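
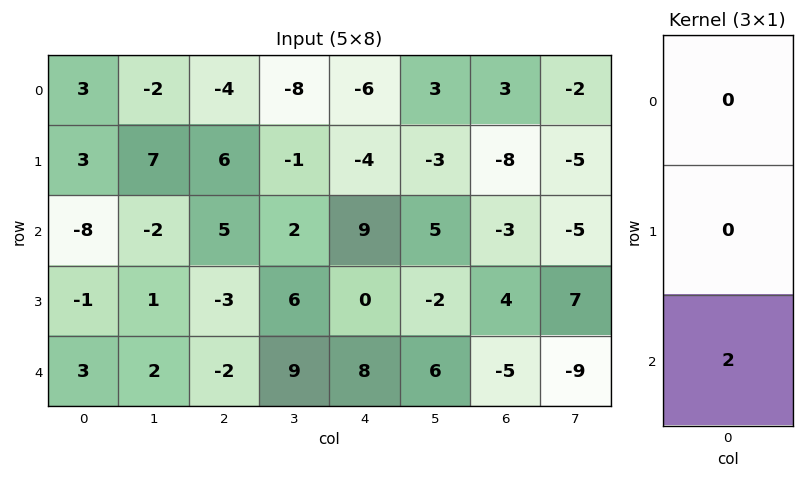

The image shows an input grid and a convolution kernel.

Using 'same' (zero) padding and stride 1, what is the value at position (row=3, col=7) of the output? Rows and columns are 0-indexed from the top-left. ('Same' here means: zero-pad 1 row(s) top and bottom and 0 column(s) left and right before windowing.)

The receptive field on the zero-padded input at this output position is [-5 / 7 / -9]. Elementwise product with the kernel and sum: -9·2.

-18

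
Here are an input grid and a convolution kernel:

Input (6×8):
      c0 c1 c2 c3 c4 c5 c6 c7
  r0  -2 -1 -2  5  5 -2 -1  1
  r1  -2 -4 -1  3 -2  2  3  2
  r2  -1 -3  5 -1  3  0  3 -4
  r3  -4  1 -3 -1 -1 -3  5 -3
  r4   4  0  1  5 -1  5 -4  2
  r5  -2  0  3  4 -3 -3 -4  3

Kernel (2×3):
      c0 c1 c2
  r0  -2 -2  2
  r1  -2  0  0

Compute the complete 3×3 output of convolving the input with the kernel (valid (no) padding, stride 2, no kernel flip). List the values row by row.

Output[0,0]: The receptive field on the input at this output position is [-2 -1 -2 / -2 -4 -1]. Elementwise product with the kernel and sum: -2·-2 + -1·-2 + -2·2 + -2·-2.
Output[0,1]: The receptive field on the input at this output position is [-2 5 5 / -1 3 -2]. Elementwise product with the kernel and sum: -2·-2 + 5·-2 + 5·2 + -1·-2.

6 6 -4
26 4 2
-2 -20 -10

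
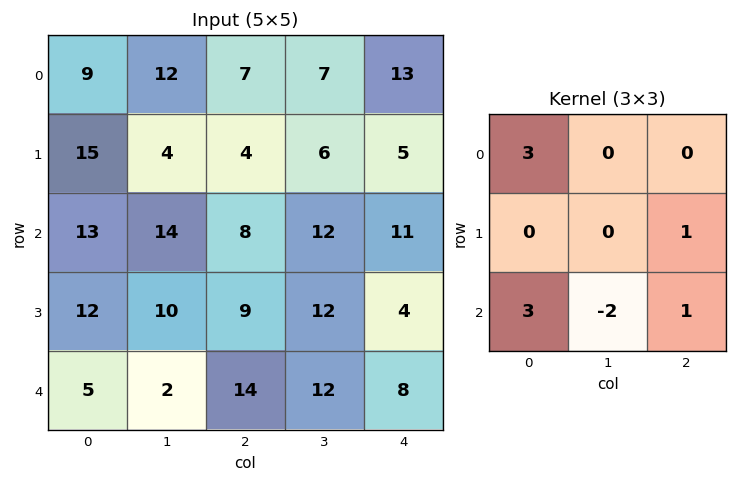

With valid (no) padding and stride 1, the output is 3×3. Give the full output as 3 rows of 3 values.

50 80 37
78 48 30
73 44 54

Output[0,0]: The receptive field on the input at this output position is [9 12 7 / 15 4 4 / 13 14 8]. Elementwise product with the kernel and sum: 9·3 + 4·1 + 13·3 + 14·-2 + 8·1.
Output[0,1]: The receptive field on the input at this output position is [12 7 7 / 4 4 6 / 14 8 12]. Elementwise product with the kernel and sum: 12·3 + 6·1 + 14·3 + 8·-2 + 12·1.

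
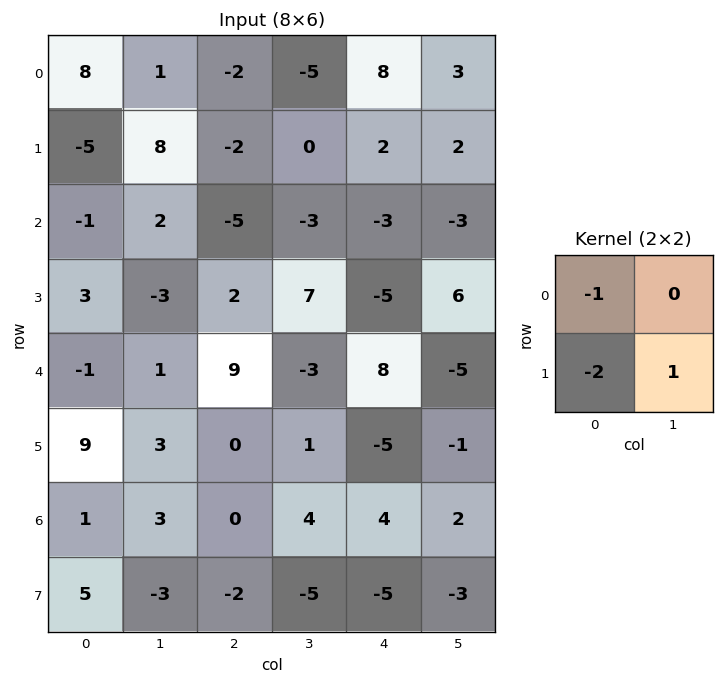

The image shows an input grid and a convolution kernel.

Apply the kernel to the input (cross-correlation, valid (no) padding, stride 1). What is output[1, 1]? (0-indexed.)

The receptive field on the input at this output position is [8 -2 / 2 -5]. Elementwise product with the kernel and sum: 8·-1 + 2·-2 + -5·1.

-17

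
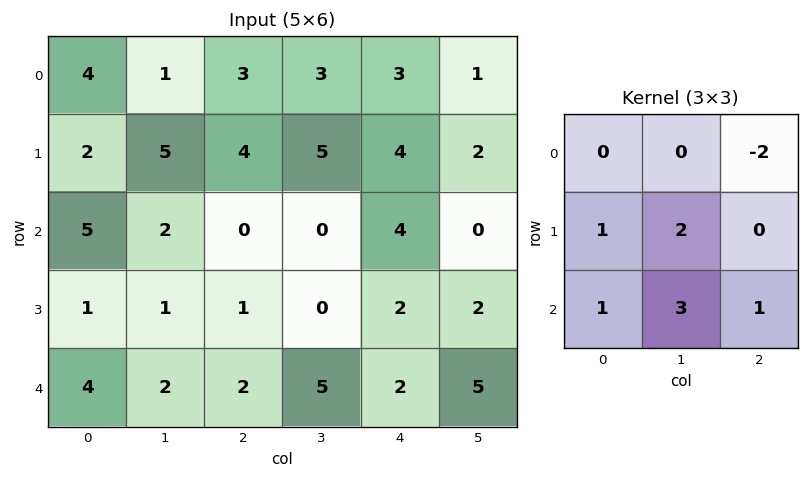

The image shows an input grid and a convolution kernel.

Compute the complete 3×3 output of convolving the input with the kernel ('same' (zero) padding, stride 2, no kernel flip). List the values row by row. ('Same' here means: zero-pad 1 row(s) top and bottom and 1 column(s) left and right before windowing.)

19 29 28
4 -4 12
6 6 5

Output[0,0]: The receptive field on the zero-padded input at this output position is [0 0 0 / 0 4 1 / 0 2 5]. Elementwise product with the kernel and sum: 0·-2 + 0·1 + 4·2 + 0·1 + 2·3 + 5·1.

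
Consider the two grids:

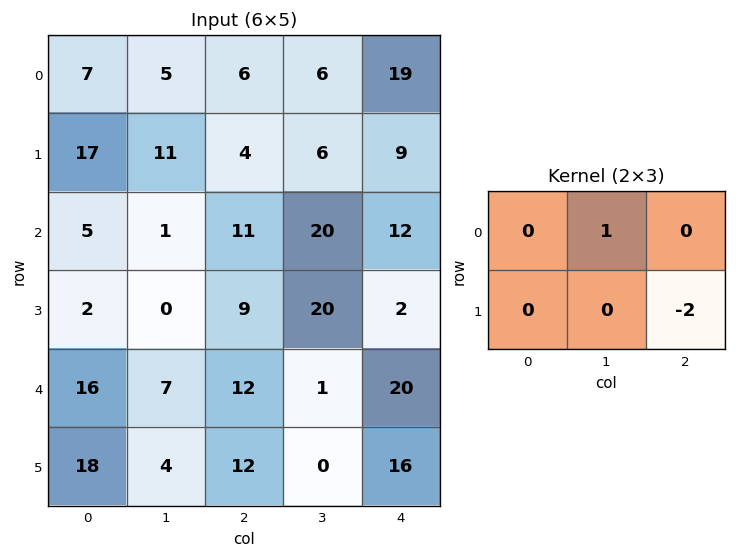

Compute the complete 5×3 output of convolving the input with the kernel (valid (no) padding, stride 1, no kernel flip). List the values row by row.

Output[0,0]: The receptive field on the input at this output position is [7 5 6 / 17 11 4]. Elementwise product with the kernel and sum: 5·1 + 4·-2.

-3 -6 -12
-11 -36 -18
-17 -29 16
-24 7 -20
-17 12 -31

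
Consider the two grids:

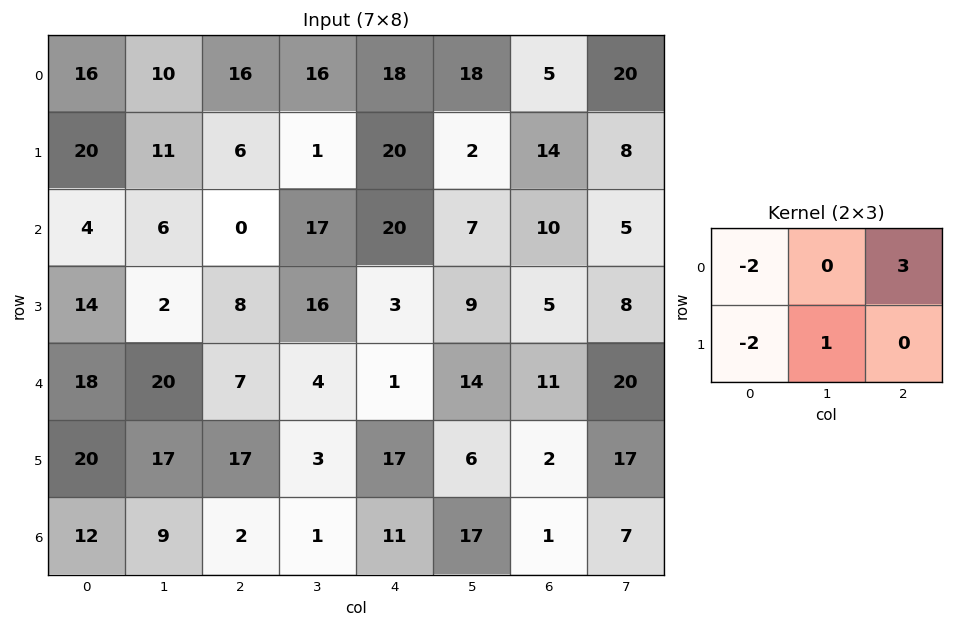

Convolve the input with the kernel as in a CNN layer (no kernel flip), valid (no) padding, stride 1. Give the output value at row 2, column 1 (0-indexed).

The receptive field on the input at this output position is [6 0 17 / 2 8 16]. Elementwise product with the kernel and sum: 6·-2 + 17·3 + 2·-2 + 8·1.

43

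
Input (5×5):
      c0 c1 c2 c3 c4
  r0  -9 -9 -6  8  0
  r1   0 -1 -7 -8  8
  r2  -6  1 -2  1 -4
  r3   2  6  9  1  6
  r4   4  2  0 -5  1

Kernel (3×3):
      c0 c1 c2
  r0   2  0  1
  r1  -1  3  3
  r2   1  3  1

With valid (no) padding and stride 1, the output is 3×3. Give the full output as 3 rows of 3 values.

Output[0,0]: The receptive field on the input at this output position is [-9 -9 -6 / 0 -1 -7 / -6 1 -2]. Elementwise product with the kernel and sum: -9·2 + -6·1 + 0·-1 + -1·3 + -7·3 + -6·1 + 1·3 + -2·1.

-53 -58 -8
25 20 5
39 24 -10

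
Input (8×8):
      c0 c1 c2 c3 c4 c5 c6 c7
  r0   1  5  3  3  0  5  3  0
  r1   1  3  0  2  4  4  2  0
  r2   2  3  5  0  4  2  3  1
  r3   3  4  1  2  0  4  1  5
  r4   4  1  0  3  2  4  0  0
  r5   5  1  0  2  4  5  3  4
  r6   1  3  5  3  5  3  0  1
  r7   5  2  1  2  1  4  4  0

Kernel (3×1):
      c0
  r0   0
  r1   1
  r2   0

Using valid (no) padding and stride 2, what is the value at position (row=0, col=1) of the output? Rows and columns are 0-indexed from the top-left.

The receptive field on the input at this output position is [3 / 0 / 5]. Elementwise product with the kernel and sum: 0·1.

0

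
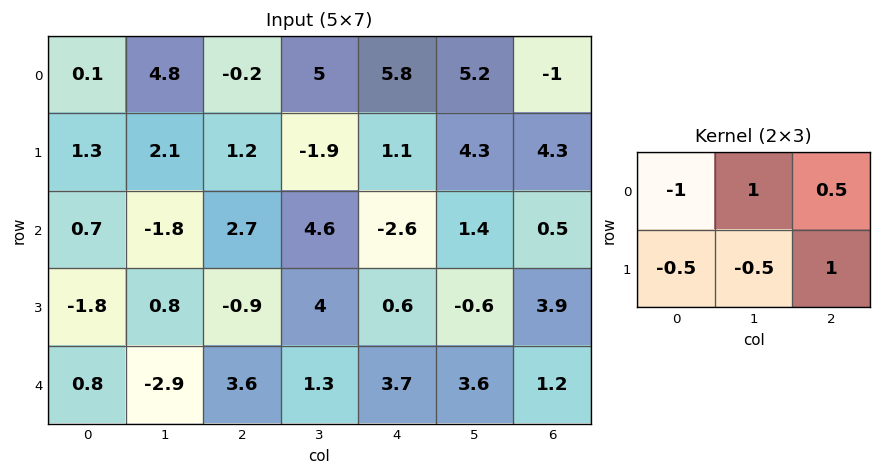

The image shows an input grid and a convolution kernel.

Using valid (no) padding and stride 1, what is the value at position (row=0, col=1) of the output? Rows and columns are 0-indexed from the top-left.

-6.05

The receptive field on the input at this output position is [4.8 -0.2 5 / 2.1 1.2 -1.9]. Elementwise product with the kernel and sum: 4.8·-1 + -0.2·1 + 5·0.5 + 2.1·-0.5 + 1.2·-0.5 + -1.9·1.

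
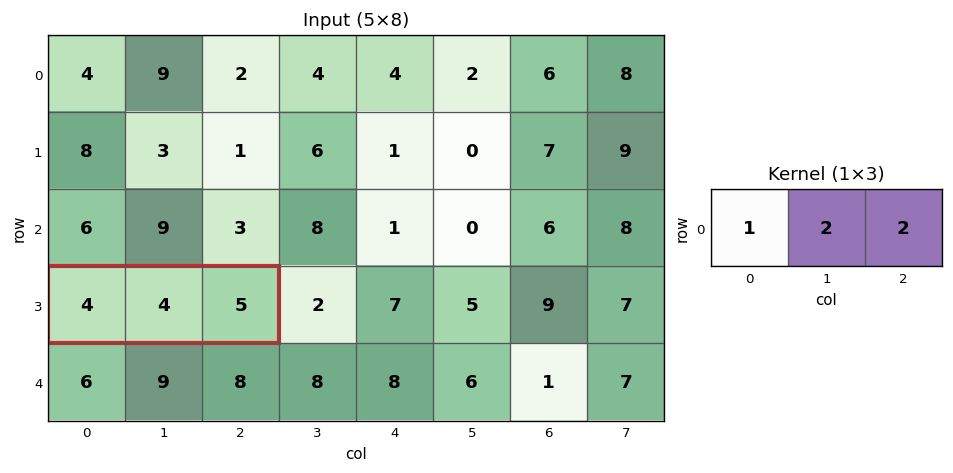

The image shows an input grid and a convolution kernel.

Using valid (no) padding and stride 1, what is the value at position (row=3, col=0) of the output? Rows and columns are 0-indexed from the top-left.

22

The receptive field on the input at this output position is [4 4 5]. Elementwise product with the kernel and sum: 4·1 + 4·2 + 5·2.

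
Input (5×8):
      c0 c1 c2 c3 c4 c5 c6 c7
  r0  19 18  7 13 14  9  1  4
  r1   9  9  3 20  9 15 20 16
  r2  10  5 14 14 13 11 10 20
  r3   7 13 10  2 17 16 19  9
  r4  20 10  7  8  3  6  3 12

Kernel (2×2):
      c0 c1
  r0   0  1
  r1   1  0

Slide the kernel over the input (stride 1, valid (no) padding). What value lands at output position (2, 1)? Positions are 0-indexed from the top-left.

27

The receptive field on the input at this output position is [5 14 / 13 10]. Elementwise product with the kernel and sum: 14·1 + 13·1.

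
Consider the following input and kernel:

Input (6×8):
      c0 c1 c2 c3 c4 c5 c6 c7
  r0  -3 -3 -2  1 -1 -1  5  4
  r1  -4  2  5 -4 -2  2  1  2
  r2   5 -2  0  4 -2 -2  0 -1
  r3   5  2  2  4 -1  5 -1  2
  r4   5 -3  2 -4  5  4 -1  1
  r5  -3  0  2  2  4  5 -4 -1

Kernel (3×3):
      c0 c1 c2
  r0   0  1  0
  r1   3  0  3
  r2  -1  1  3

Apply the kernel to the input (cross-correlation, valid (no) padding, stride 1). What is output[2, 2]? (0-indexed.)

16

The receptive field on the input at this output position is [0 4 -2 / 2 4 -1 / 2 -4 5]. Elementwise product with the kernel and sum: 4·1 + 2·3 + -1·3 + 2·-1 + -4·1 + 5·3.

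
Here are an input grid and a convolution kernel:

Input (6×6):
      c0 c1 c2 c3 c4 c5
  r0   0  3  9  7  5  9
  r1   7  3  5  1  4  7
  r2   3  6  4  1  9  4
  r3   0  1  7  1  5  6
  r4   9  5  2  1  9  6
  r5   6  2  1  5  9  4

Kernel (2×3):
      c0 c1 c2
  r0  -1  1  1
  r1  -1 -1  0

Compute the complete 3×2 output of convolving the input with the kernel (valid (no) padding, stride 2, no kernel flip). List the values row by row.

2 -3
6 -2
-10 2

Output[0,0]: The receptive field on the input at this output position is [0 3 9 / 7 3 5]. Elementwise product with the kernel and sum: 0·-1 + 3·1 + 9·1 + 7·-1 + 3·-1.
Output[0,1]: The receptive field on the input at this output position is [9 7 5 / 5 1 4]. Elementwise product with the kernel and sum: 9·-1 + 7·1 + 5·1 + 5·-1 + 1·-1.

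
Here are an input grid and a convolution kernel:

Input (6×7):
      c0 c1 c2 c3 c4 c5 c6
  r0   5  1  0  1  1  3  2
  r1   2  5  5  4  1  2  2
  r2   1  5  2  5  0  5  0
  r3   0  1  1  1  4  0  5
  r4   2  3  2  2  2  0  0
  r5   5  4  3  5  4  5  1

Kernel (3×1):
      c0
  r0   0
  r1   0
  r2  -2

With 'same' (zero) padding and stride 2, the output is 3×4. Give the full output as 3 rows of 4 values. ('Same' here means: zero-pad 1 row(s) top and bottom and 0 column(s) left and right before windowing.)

Output[0,0]: The receptive field on the zero-padded input at this output position is [0 / 5 / 2]. Elementwise product with the kernel and sum: 2·-2.

-4 -10 -2 -4
0 -2 -8 -10
-10 -6 -8 -2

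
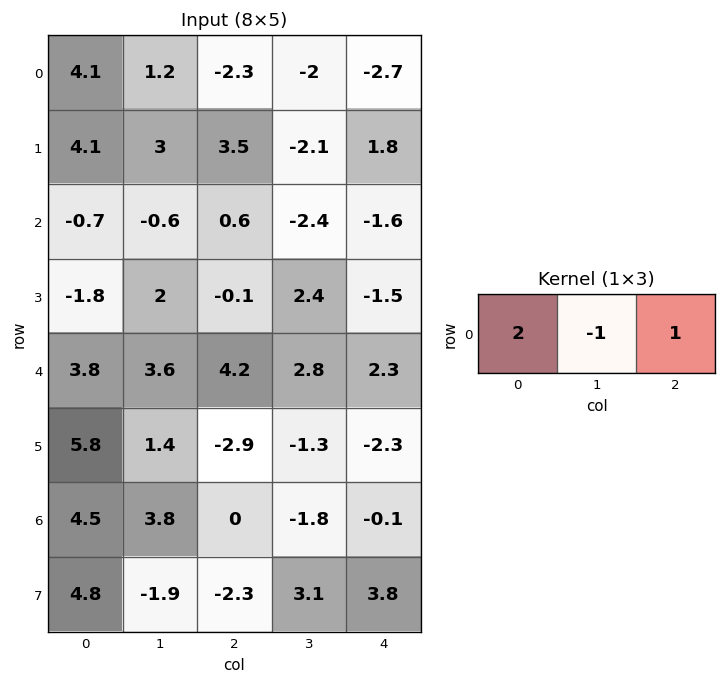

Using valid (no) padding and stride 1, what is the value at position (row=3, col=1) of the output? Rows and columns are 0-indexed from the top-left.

The receptive field on the input at this output position is [2 -0.1 2.4]. Elementwise product with the kernel and sum: 2·2 + -0.1·-1 + 2.4·1.

6.5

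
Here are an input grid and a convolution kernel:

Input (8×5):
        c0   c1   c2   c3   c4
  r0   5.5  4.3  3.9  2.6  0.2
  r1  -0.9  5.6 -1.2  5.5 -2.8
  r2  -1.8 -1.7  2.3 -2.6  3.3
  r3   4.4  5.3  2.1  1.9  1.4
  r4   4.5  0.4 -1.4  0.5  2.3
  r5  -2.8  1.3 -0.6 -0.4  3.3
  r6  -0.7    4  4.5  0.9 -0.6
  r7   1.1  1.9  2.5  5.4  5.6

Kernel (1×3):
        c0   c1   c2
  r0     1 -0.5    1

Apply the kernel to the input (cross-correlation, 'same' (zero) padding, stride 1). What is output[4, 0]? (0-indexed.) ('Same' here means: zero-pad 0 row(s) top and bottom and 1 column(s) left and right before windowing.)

-1.85

The receptive field on the zero-padded input at this output position is [0 4.5 0.4]. Elementwise product with the kernel and sum: 0·1 + 4.5·-0.5 + 0.4·1.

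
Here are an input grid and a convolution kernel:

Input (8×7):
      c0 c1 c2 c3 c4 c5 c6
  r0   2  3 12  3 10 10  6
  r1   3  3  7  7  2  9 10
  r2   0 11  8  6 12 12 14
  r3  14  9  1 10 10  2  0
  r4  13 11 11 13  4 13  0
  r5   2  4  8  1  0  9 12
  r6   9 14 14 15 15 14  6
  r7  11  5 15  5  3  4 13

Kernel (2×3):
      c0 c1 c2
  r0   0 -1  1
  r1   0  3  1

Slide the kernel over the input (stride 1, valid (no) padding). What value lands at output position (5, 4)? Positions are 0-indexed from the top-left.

51

The receptive field on the input at this output position is [0 9 12 / 15 14 6]. Elementwise product with the kernel and sum: 9·-1 + 12·1 + 14·3 + 6·1.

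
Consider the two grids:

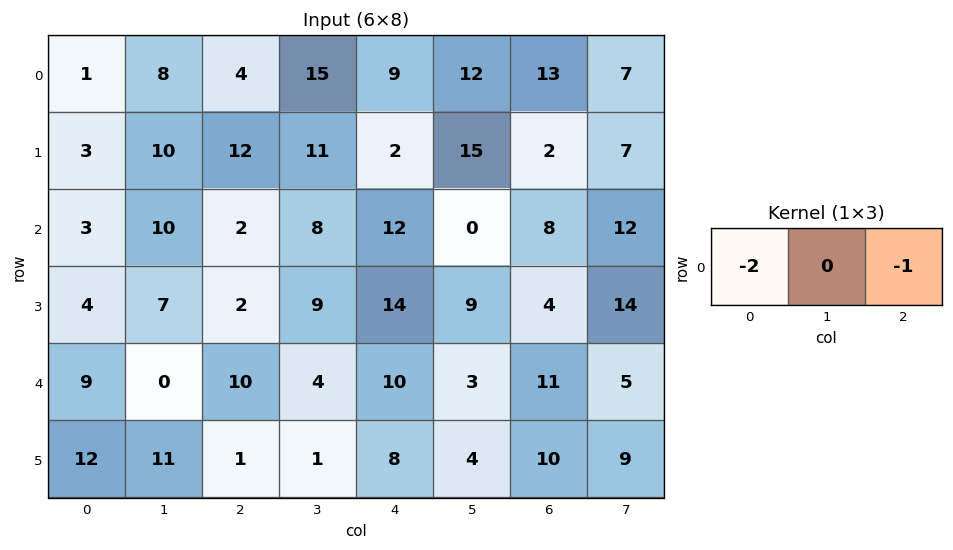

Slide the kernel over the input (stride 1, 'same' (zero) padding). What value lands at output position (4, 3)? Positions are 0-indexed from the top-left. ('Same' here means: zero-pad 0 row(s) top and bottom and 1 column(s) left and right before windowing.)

-30

The receptive field on the zero-padded input at this output position is [10 4 10]. Elementwise product with the kernel and sum: 10·-2 + 10·-1.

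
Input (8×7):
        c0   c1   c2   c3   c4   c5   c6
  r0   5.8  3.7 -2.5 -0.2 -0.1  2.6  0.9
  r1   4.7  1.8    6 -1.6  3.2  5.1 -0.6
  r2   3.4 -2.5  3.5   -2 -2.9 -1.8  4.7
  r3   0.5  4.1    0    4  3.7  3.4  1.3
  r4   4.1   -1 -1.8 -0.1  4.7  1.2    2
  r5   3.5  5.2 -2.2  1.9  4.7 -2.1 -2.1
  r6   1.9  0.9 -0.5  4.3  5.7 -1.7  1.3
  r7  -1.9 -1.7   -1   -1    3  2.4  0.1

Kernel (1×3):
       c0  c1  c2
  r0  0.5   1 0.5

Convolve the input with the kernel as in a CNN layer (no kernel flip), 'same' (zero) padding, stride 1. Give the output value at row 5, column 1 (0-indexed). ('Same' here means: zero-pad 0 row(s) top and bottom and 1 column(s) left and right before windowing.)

The receptive field on the zero-padded input at this output position is [3.5 5.2 -2.2]. Elementwise product with the kernel and sum: 3.5·0.5 + 5.2·1 + -2.2·0.5.

5.85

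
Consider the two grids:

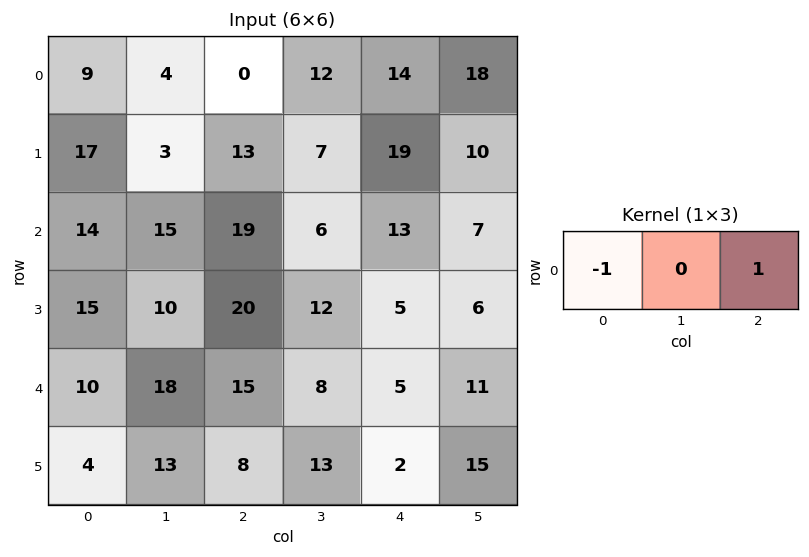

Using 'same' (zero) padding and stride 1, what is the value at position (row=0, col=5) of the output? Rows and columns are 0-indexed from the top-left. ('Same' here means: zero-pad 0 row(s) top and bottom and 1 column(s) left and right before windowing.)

The receptive field on the zero-padded input at this output position is [14 18 0]. Elementwise product with the kernel and sum: 14·-1 + 0·1.

-14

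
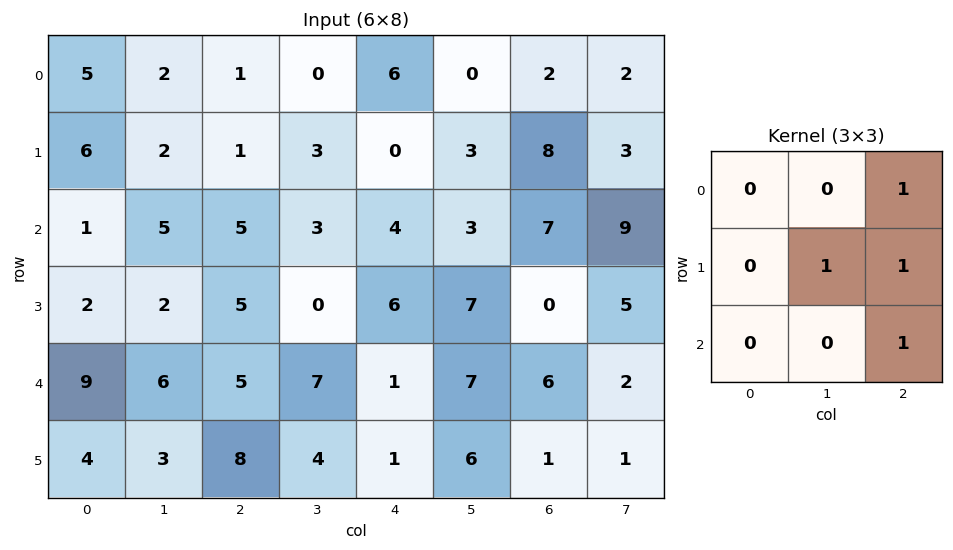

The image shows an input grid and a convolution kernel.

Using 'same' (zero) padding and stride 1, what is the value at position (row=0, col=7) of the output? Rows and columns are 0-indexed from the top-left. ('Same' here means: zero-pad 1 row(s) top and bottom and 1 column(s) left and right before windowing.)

The receptive field on the zero-padded input at this output position is [0 0 0 / 2 2 0 / 8 3 0]. Elementwise product with the kernel and sum: 0·1 + 2·1 + 0·1 + 0·1.

2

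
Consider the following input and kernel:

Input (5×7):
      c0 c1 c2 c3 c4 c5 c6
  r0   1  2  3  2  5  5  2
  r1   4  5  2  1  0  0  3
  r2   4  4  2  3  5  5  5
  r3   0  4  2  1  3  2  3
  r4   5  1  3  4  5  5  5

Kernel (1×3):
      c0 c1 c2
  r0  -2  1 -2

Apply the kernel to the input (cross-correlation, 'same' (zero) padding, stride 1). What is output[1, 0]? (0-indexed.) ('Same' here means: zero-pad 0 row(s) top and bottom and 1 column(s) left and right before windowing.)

-6

The receptive field on the zero-padded input at this output position is [0 4 5]. Elementwise product with the kernel and sum: 0·-2 + 4·1 + 5·-2.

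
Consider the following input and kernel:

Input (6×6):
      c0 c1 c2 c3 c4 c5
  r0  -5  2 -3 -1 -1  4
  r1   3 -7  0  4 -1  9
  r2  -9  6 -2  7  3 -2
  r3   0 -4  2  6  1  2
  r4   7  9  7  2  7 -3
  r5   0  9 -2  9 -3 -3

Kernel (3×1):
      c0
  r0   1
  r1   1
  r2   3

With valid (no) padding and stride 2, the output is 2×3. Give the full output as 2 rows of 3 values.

-29 -9 7
12 21 25

Output[0,0]: The receptive field on the input at this output position is [-5 / 3 / -9]. Elementwise product with the kernel and sum: -5·1 + 3·1 + -9·3.
Output[0,1]: The receptive field on the input at this output position is [-3 / 0 / -2]. Elementwise product with the kernel and sum: -3·1 + 0·1 + -2·3.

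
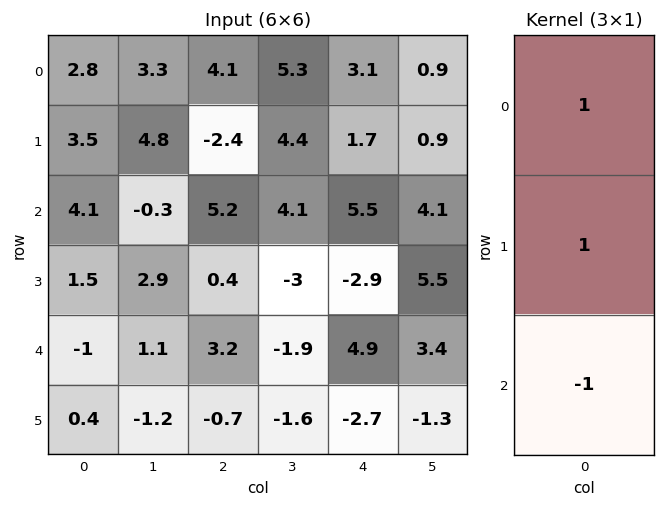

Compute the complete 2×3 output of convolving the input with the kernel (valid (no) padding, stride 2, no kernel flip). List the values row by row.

Output[0,0]: The receptive field on the input at this output position is [2.8 / 3.5 / 4.1]. Elementwise product with the kernel and sum: 2.8·1 + 3.5·1 + 4.1·-1.
Output[0,1]: The receptive field on the input at this output position is [4.1 / -2.4 / 5.2]. Elementwise product with the kernel and sum: 4.1·1 + -2.4·1 + 5.2·-1.

2.2 -3.5 -0.7
6.6 2.4 -2.3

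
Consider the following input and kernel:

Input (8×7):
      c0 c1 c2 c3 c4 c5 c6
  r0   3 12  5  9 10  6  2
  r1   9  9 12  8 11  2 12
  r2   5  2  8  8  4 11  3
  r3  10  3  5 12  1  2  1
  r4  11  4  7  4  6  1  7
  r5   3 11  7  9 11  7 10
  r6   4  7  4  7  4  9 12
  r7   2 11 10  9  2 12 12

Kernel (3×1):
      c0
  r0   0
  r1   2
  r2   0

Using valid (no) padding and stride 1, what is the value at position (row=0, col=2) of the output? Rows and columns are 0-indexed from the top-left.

The receptive field on the input at this output position is [5 / 12 / 8]. Elementwise product with the kernel and sum: 12·2.

24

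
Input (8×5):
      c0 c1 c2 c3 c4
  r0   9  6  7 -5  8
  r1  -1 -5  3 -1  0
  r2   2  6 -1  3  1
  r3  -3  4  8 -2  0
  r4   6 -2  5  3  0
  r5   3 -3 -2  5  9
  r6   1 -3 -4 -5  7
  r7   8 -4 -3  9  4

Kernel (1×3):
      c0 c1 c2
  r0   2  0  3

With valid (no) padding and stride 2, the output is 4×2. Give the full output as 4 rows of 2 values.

Output[0,0]: The receptive field on the input at this output position is [9 6 7]. Elementwise product with the kernel and sum: 9·2 + 7·3.
Output[0,1]: The receptive field on the input at this output position is [7 -5 8]. Elementwise product with the kernel and sum: 7·2 + 8·3.

39 38
1 1
27 10
-10 13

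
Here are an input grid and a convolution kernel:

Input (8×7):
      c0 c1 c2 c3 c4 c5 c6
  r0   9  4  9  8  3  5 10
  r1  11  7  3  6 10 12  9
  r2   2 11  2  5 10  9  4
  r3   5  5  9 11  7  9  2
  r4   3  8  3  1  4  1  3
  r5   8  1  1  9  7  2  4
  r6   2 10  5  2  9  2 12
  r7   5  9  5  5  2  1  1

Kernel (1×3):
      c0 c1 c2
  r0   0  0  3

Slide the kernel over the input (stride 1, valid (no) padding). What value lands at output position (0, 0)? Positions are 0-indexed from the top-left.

27

The receptive field on the input at this output position is [9 4 9]. Elementwise product with the kernel and sum: 9·3.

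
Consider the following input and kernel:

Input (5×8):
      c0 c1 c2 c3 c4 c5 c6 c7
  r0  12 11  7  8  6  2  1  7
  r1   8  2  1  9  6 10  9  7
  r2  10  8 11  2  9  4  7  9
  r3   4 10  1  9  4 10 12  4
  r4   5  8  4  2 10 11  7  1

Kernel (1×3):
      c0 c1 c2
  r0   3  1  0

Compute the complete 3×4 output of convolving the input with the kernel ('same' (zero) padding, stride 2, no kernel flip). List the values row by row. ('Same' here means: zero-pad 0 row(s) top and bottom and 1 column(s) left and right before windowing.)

Output[0,0]: The receptive field on the zero-padded input at this output position is [0 12 11]. Elementwise product with the kernel and sum: 0·3 + 12·1.

12 40 30 7
10 35 15 19
5 28 16 40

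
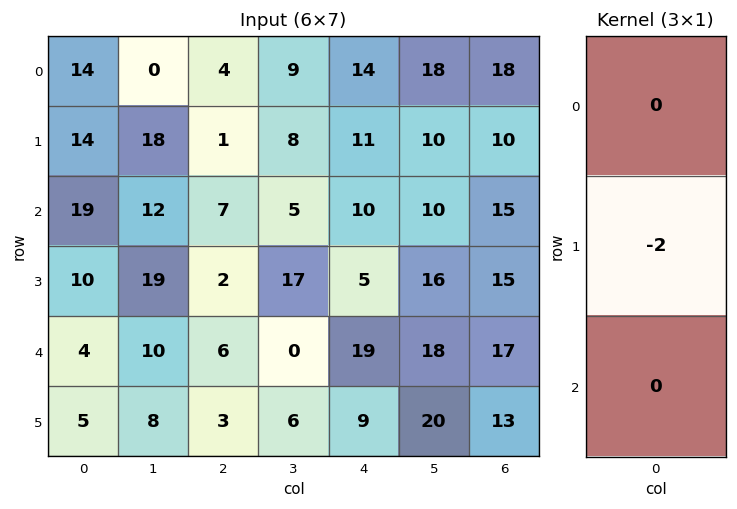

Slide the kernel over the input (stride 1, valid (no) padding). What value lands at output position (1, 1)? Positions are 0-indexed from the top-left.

The receptive field on the input at this output position is [18 / 12 / 19]. Elementwise product with the kernel and sum: 12·-2.

-24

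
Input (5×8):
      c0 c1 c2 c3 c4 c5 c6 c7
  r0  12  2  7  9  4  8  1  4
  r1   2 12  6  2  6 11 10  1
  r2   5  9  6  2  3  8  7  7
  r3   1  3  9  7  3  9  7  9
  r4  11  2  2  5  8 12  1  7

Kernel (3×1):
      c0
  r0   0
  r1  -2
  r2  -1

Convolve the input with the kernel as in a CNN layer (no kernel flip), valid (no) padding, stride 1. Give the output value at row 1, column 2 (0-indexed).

-21

The receptive field on the input at this output position is [6 / 6 / 9]. Elementwise product with the kernel and sum: 6·-2 + 9·-1.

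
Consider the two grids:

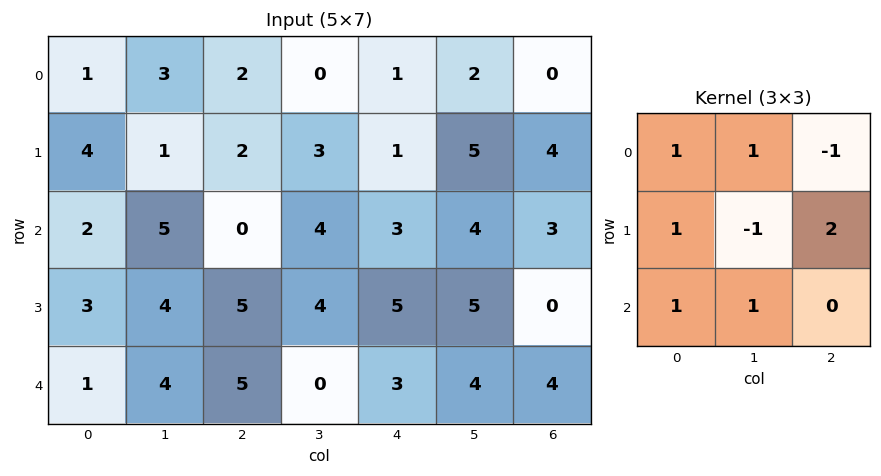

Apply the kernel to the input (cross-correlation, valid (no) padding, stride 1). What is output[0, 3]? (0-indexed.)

18

The receptive field on the input at this output position is [0 1 2 / 3 1 5 / 4 3 4]. Elementwise product with the kernel and sum: 0·1 + 1·1 + 2·-1 + 3·1 + 1·-1 + 5·2 + 4·1 + 3·1.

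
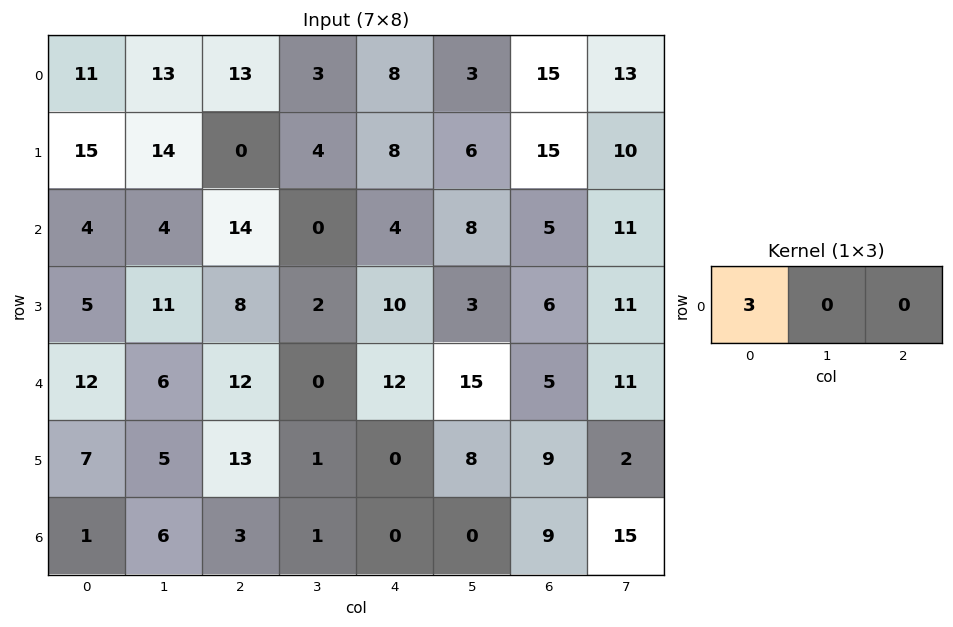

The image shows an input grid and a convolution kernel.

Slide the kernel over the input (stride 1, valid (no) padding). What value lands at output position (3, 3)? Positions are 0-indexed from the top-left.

6

The receptive field on the input at this output position is [2 10 3]. Elementwise product with the kernel and sum: 2·3.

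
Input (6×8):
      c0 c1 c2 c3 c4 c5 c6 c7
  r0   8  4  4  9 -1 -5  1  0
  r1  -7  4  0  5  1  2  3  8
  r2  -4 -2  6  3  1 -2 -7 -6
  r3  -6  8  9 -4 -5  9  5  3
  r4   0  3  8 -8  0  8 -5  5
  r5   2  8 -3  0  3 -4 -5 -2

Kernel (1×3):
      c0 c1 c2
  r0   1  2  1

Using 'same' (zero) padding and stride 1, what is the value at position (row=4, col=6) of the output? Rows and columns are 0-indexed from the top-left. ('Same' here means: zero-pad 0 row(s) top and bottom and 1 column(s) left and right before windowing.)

The receptive field on the zero-padded input at this output position is [8 -5 5]. Elementwise product with the kernel and sum: 8·1 + -5·2 + 5·1.

3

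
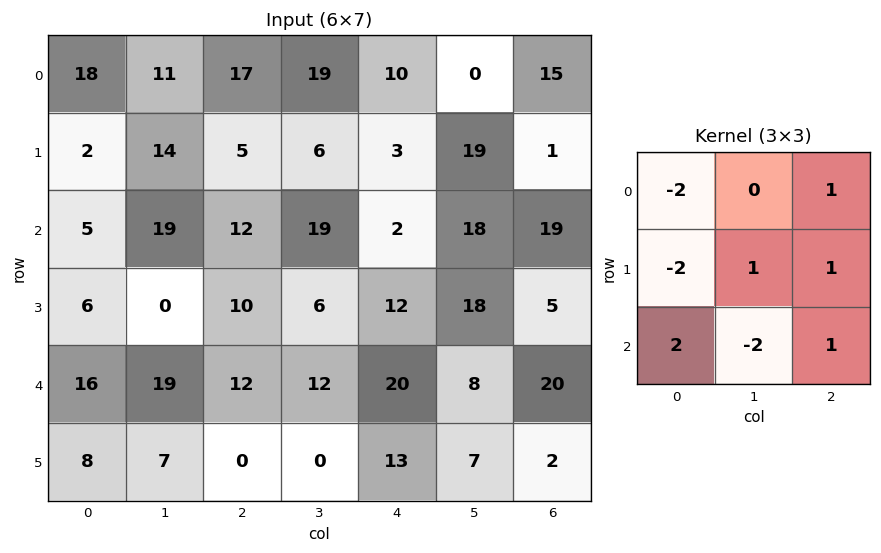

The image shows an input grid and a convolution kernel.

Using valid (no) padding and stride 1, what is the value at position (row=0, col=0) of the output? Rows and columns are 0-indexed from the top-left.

The receptive field on the input at this output position is [18 11 17 / 2 14 5 / 5 19 12]. Elementwise product with the kernel and sum: 18·-2 + 17·1 + 2·-2 + 14·1 + 5·1 + 5·2 + 19·-2 + 12·1.

-20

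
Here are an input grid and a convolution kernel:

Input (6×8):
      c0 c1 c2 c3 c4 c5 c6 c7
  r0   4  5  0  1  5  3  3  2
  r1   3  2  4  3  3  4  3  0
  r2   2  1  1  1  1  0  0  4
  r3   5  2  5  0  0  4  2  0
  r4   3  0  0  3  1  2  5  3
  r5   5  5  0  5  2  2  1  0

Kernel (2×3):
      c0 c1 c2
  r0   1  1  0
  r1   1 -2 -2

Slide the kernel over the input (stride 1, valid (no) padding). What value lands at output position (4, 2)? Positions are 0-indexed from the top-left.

-11

The receptive field on the input at this output position is [0 3 1 / 0 5 2]. Elementwise product with the kernel and sum: 0·1 + 3·1 + 0·1 + 5·-2 + 2·-2.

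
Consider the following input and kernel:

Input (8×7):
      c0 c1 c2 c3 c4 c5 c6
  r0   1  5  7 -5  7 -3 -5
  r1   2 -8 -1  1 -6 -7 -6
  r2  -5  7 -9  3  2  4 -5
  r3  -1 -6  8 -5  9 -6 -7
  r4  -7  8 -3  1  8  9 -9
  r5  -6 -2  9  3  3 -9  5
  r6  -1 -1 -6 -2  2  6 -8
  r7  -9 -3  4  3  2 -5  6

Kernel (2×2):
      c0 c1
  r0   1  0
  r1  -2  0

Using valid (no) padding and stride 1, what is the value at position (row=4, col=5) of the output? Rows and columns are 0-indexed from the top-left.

27

The receptive field on the input at this output position is [9 -9 / -9 5]. Elementwise product with the kernel and sum: 9·1 + -9·-2.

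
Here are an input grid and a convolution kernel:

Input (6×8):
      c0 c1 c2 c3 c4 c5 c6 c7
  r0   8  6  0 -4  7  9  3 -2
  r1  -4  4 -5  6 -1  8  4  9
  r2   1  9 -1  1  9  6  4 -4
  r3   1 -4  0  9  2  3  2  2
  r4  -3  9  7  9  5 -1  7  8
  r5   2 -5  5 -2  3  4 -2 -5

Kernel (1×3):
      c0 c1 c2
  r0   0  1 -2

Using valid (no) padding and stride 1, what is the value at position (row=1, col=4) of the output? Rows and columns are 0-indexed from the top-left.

0

The receptive field on the input at this output position is [-1 8 4]. Elementwise product with the kernel and sum: 8·1 + 4·-2.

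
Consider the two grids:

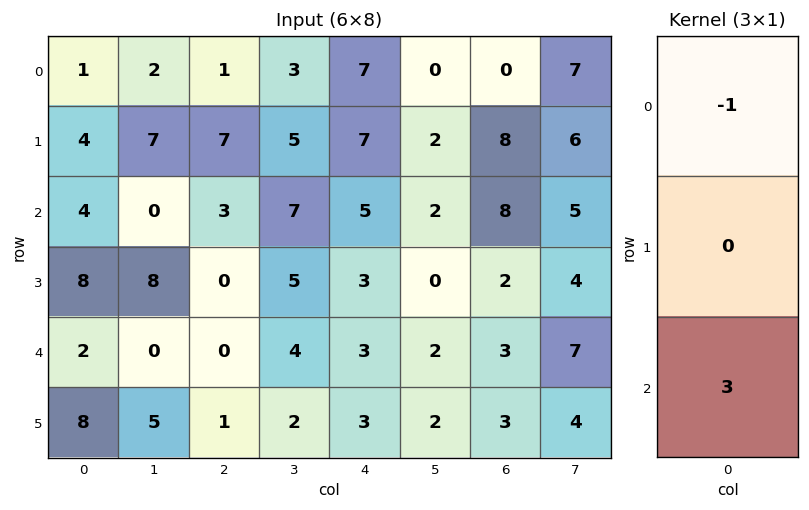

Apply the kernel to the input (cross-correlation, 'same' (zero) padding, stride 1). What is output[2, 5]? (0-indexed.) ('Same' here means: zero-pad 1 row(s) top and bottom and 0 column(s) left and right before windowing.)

The receptive field on the zero-padded input at this output position is [2 / 2 / 0]. Elementwise product with the kernel and sum: 2·-1 + 0·3.

-2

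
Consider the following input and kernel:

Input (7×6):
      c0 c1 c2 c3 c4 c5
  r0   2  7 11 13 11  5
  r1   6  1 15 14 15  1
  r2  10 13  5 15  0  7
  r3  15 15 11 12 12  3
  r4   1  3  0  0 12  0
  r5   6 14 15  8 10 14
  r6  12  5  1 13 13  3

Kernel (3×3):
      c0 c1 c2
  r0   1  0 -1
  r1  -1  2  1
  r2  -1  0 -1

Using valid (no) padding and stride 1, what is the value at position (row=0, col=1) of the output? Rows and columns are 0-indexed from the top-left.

The receptive field on the input at this output position is [7 11 13 / 1 15 14 / 13 5 15]. Elementwise product with the kernel and sum: 7·1 + 13·-1 + 1·-1 + 15·2 + 14·1 + 13·-1 + 15·-1.

9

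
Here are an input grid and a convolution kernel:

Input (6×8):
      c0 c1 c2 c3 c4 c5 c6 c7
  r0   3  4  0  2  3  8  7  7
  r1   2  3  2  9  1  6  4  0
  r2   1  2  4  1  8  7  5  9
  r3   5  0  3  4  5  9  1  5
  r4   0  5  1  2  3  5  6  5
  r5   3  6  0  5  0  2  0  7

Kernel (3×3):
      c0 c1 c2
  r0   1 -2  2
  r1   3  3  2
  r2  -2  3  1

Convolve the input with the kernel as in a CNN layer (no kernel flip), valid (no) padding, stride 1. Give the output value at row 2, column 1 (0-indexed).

8

The receptive field on the input at this output position is [2 4 1 / 0 3 4 / 5 1 2]. Elementwise product with the kernel and sum: 2·1 + 4·-2 + 1·2 + 0·3 + 3·3 + 4·2 + 5·-2 + 1·3 + 2·1.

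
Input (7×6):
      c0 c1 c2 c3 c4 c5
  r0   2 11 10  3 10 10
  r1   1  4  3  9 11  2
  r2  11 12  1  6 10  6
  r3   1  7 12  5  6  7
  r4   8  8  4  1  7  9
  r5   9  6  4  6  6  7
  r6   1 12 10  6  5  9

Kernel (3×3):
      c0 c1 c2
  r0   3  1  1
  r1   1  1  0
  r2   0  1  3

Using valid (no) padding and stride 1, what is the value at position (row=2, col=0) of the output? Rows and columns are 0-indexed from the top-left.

The receptive field on the input at this output position is [11 12 1 / 1 7 12 / 8 8 4]. Elementwise product with the kernel and sum: 11·3 + 12·1 + 1·1 + 1·1 + 7·1 + 8·1 + 4·3.

74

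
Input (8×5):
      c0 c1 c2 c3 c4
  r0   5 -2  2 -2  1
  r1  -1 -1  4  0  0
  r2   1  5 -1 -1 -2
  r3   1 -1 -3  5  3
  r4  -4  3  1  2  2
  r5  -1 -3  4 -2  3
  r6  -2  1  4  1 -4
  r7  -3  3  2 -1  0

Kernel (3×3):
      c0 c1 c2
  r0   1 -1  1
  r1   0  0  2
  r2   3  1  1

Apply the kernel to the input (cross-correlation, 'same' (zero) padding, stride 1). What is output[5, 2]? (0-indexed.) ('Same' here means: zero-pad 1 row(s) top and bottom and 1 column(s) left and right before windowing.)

8

The receptive field on the zero-padded input at this output position is [3 1 2 / -3 4 -2 / 1 4 1]. Elementwise product with the kernel and sum: 3·1 + 1·-1 + 2·1 + -2·2 + 1·3 + 4·1 + 1·1.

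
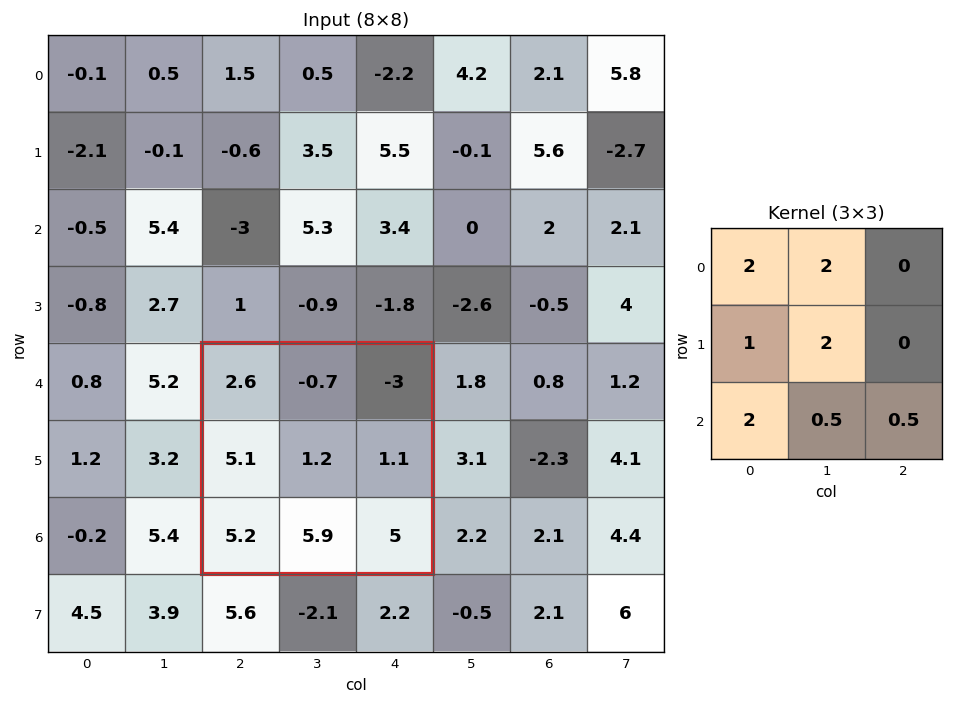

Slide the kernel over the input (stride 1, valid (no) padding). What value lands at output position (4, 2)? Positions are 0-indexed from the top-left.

The receptive field on the input at this output position is [2.6 -0.7 -3 / 5.1 1.2 1.1 / 5.2 5.9 5]. Elementwise product with the kernel and sum: 2.6·2 + -0.7·2 + 5.1·1 + 1.2·2 + 5.2·2 + 5.9·0.5 + 5·0.5.

27.15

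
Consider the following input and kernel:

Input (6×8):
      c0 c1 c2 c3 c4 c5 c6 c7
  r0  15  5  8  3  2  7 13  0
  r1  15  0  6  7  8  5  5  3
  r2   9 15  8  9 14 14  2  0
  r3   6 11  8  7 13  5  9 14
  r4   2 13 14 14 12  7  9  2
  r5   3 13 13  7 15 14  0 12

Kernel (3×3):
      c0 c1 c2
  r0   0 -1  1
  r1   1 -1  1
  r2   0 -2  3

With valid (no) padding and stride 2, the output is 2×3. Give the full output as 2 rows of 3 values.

Output[0,0]: The receptive field on the input at this output position is [15 5 8 / 15 0 6 / 9 15 8]. Elementwise product with the kernel and sum: 5·-1 + 8·1 + 15·1 + 0·-1 + 6·1 + 15·-2 + 8·3.

18 30 -8
12 27 18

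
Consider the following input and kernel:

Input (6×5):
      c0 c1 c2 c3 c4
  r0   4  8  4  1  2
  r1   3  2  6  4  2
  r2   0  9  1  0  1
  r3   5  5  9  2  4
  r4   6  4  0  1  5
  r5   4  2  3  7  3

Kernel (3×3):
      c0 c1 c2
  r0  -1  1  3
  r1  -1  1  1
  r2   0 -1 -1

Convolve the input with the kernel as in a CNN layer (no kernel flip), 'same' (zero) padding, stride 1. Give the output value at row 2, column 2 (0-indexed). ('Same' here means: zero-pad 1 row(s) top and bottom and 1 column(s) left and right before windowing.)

The receptive field on the zero-padded input at this output position is [2 6 4 / 9 1 0 / 5 9 2]. Elementwise product with the kernel and sum: 2·-1 + 6·1 + 4·3 + 9·-1 + 1·1 + 0·1 + 9·-1 + 2·-1.

-3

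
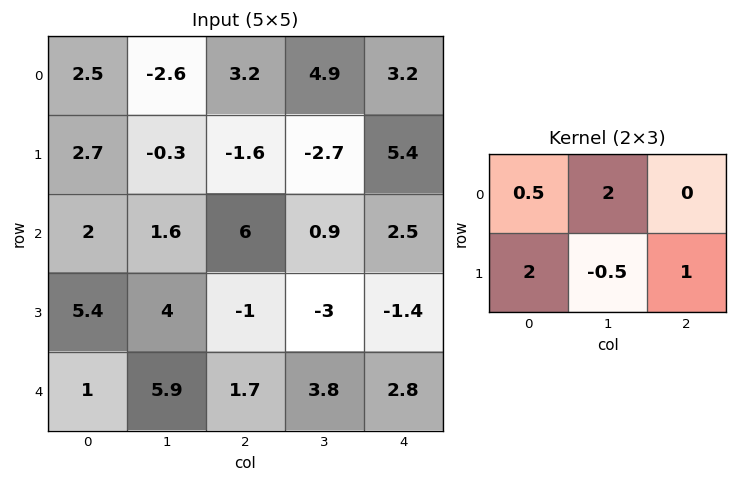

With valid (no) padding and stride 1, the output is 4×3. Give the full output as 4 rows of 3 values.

Output[0,0]: The receptive field on the input at this output position is [2.5 -2.6 3.2 / 2.7 -0.3 -1.6]. Elementwise product with the kernel and sum: 2.5·0.5 + -2.6·2 + 2.7·2 + -0.3·-0.5 + -1.6·1.

0 2.6 14.95
9.95 -2.25 7.85
12 18.3 2.9
11.45 14.75 -2.2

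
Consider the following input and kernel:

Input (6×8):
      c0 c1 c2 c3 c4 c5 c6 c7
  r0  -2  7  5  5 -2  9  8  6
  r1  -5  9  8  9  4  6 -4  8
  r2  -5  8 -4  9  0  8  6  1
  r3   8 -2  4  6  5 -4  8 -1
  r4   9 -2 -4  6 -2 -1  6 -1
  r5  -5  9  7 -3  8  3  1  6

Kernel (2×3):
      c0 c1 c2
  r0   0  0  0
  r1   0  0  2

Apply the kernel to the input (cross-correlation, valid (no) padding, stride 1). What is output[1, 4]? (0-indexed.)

12

The receptive field on the input at this output position is [4 6 -4 / 0 8 6]. Elementwise product with the kernel and sum: 6·2.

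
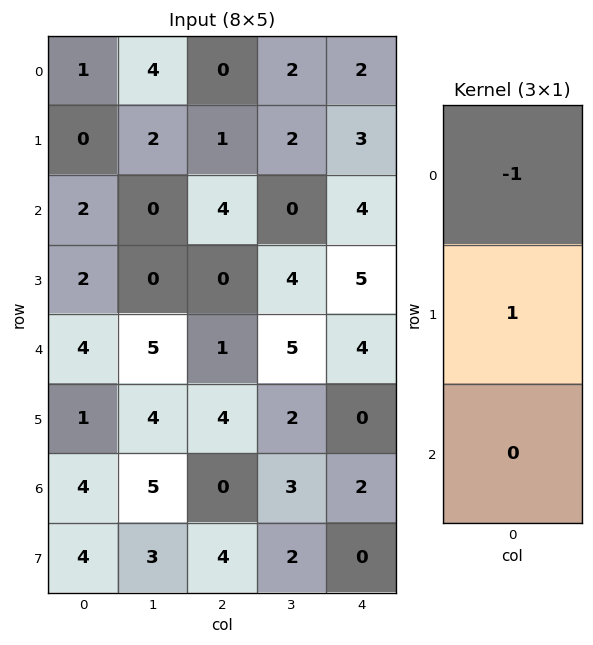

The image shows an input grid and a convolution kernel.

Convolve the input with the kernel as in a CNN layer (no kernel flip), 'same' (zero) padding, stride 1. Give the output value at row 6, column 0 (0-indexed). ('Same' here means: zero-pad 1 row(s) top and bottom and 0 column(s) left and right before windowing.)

3

The receptive field on the zero-padded input at this output position is [1 / 4 / 4]. Elementwise product with the kernel and sum: 1·-1 + 4·1.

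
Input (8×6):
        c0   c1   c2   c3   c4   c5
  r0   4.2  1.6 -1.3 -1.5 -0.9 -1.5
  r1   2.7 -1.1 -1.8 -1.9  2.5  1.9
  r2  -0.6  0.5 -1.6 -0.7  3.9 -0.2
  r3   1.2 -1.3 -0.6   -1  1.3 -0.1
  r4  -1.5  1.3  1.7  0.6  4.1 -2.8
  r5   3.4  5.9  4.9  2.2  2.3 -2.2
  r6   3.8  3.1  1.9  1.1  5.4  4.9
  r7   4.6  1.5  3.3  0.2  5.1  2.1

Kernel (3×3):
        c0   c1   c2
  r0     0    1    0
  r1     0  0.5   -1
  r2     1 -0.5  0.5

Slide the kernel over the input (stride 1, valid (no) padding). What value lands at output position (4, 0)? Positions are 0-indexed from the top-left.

2.55

The receptive field on the input at this output position is [-1.5 1.3 1.7 / 3.4 5.9 4.9 / 3.8 3.1 1.9]. Elementwise product with the kernel and sum: 1.3·1 + 5.9·0.5 + 4.9·-1 + 3.8·1 + 3.1·-0.5 + 1.9·0.5.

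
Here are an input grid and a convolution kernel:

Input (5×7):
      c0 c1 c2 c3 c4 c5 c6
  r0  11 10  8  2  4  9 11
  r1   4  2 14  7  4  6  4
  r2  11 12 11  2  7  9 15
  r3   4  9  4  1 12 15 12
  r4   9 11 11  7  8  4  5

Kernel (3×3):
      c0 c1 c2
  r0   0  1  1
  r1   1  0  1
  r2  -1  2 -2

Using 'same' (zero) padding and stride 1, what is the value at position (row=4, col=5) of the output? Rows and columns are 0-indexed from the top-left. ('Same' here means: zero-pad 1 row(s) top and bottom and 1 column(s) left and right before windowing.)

The receptive field on the zero-padded input at this output position is [12 15 12 / 8 4 5 / 0 0 0]. Elementwise product with the kernel and sum: 15·1 + 12·1 + 8·1 + 5·1 + 0·-1 + 0·2 + 0·-2.

40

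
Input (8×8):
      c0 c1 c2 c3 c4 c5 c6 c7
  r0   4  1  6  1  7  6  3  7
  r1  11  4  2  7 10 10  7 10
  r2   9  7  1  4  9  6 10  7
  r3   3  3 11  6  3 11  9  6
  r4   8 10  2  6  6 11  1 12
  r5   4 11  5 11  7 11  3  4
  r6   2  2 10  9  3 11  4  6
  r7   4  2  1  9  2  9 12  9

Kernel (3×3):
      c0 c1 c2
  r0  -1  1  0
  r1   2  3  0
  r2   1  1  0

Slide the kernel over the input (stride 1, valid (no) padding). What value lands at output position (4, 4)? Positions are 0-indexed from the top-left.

The receptive field on the input at this output position is [6 11 1 / 7 11 3 / 3 11 4]. Elementwise product with the kernel and sum: 6·-1 + 11·1 + 7·2 + 11·3 + 3·1 + 11·1.

66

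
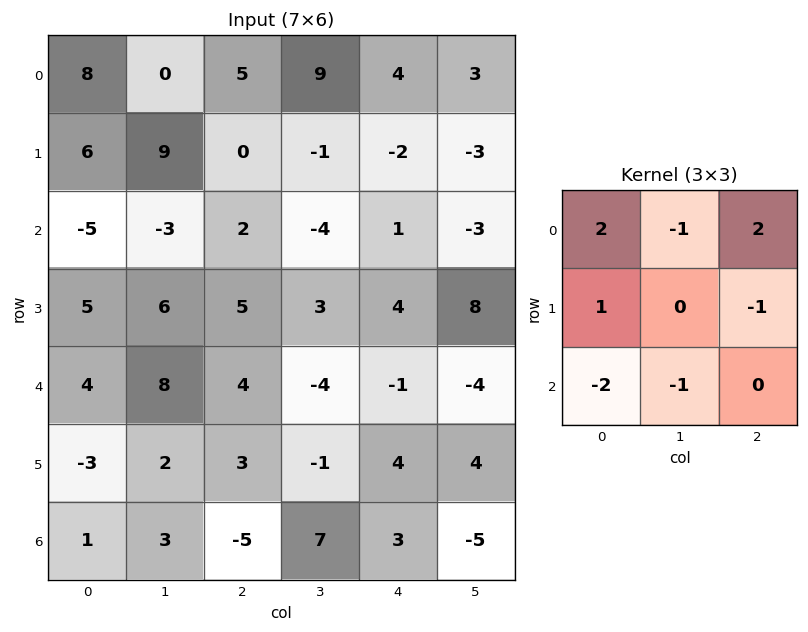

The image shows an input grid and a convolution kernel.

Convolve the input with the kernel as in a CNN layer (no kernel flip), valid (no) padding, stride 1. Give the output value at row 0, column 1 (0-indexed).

The receptive field on the input at this output position is [0 5 9 / 9 0 -1 / -3 2 -4]. Elementwise product with the kernel and sum: 0·2 + 5·-1 + 9·2 + 9·1 + -1·-1 + -3·-2 + 2·-1.

27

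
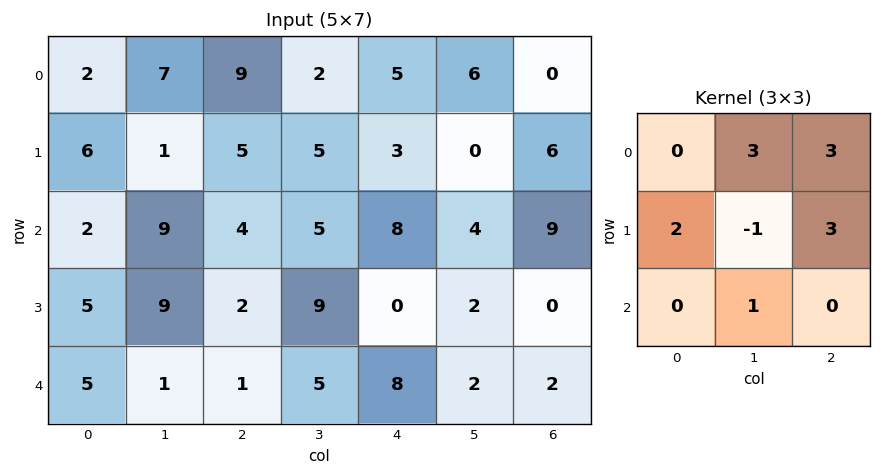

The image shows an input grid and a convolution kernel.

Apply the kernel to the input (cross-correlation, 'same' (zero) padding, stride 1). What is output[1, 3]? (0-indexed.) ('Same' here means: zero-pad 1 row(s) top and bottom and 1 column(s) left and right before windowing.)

40

The receptive field on the zero-padded input at this output position is [9 2 5 / 5 5 3 / 4 5 8]. Elementwise product with the kernel and sum: 2·3 + 5·3 + 5·2 + 5·-1 + 3·3 + 5·1.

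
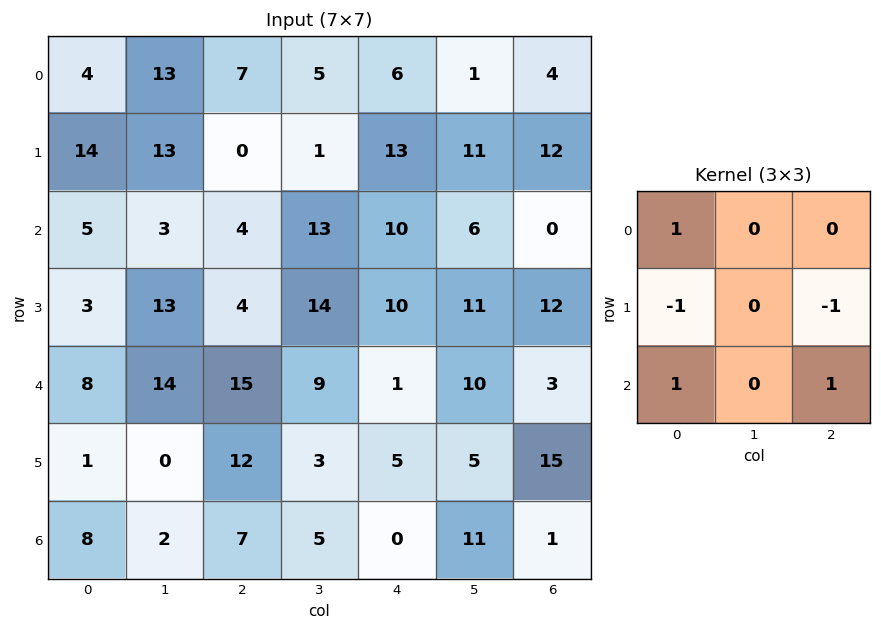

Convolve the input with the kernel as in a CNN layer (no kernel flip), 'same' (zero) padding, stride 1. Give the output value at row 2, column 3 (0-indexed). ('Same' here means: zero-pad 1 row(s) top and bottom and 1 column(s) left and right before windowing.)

The receptive field on the zero-padded input at this output position is [0 1 13 / 4 13 10 / 4 14 10]. Elementwise product with the kernel and sum: 0·1 + 4·-1 + 10·-1 + 4·1 + 10·1.

0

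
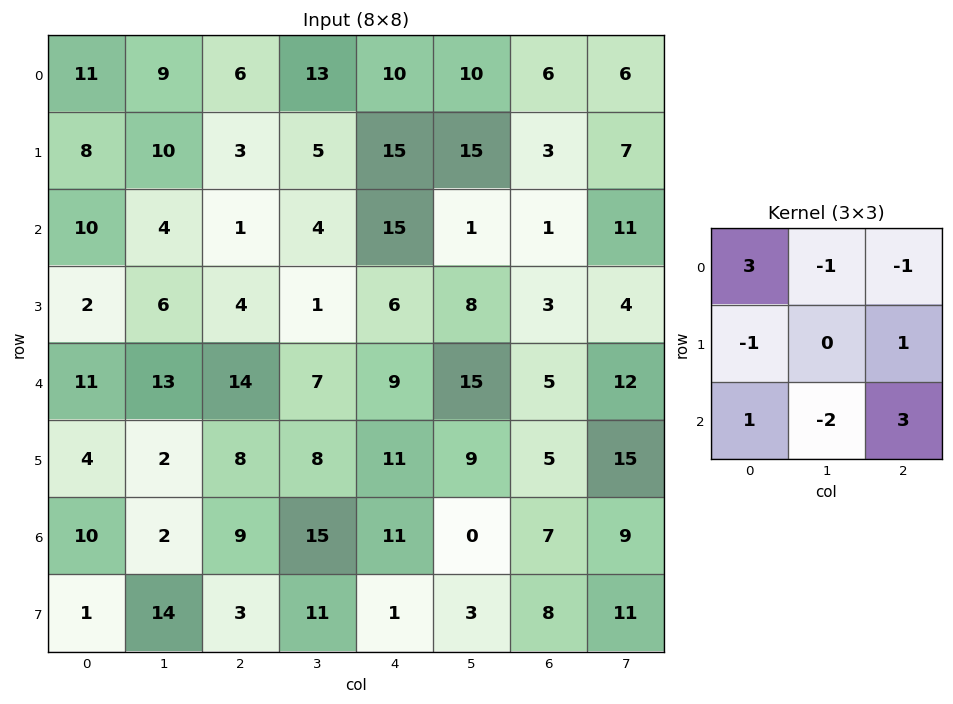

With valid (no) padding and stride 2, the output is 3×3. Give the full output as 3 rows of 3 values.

18 45 18
54 13 34
43 41 33

Output[0,0]: The receptive field on the input at this output position is [11 9 6 / 8 10 3 / 10 4 1]. Elementwise product with the kernel and sum: 11·3 + 9·-1 + 6·-1 + 8·-1 + 3·1 + 10·1 + 4·-2 + 1·3.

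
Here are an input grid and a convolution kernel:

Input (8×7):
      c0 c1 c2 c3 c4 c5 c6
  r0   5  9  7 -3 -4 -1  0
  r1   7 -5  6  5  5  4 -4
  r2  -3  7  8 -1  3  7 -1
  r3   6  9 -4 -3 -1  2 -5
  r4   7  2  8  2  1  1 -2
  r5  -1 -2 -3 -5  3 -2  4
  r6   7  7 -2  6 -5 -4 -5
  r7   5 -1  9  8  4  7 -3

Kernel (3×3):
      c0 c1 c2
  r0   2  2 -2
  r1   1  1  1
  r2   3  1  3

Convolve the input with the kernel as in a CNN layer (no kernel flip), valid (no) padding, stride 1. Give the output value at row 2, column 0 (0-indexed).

The receptive field on the input at this output position is [-3 7 8 / 6 9 -4 / 7 2 8]. Elementwise product with the kernel and sum: -3·2 + 7·2 + 8·-2 + 6·1 + 9·1 + -4·1 + 7·3 + 2·1 + 8·3.

50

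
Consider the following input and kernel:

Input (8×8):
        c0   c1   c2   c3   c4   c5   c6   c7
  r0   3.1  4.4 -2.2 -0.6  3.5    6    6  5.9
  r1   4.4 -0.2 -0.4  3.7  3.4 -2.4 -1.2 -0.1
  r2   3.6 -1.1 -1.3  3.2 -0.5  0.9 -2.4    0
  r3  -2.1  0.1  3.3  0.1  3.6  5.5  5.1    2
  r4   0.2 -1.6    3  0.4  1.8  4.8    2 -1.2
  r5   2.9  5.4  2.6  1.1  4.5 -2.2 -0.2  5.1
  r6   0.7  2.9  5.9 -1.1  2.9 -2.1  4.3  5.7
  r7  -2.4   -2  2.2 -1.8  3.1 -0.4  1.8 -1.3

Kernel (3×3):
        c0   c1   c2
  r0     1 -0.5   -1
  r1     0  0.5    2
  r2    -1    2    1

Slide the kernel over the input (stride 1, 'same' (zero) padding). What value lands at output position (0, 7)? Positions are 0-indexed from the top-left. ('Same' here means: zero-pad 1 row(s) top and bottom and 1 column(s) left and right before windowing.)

3.95

The receptive field on the zero-padded input at this output position is [0 0 0 / 6 5.9 0 / -1.2 -0.1 0]. Elementwise product with the kernel and sum: 0·1 + 0·-0.5 + 0·-1 + 5.9·0.5 + 0·2 + -1.2·-1 + -0.1·2 + 0·1.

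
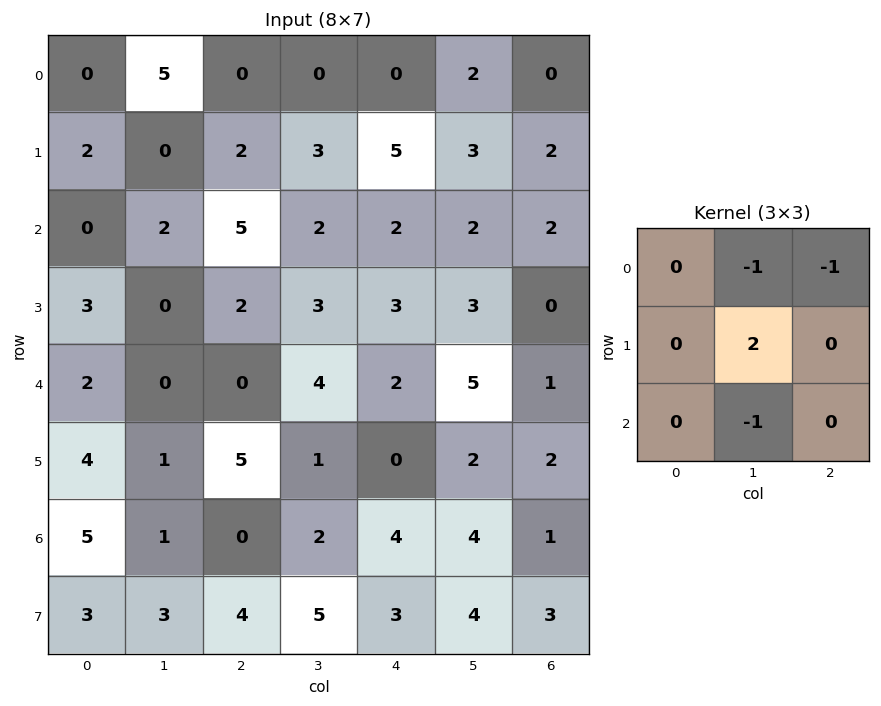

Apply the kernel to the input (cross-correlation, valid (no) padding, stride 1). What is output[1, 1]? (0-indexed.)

3

The receptive field on the input at this output position is [0 2 3 / 2 5 2 / 0 2 3]. Elementwise product with the kernel and sum: 2·-1 + 3·-1 + 5·2 + 2·-1.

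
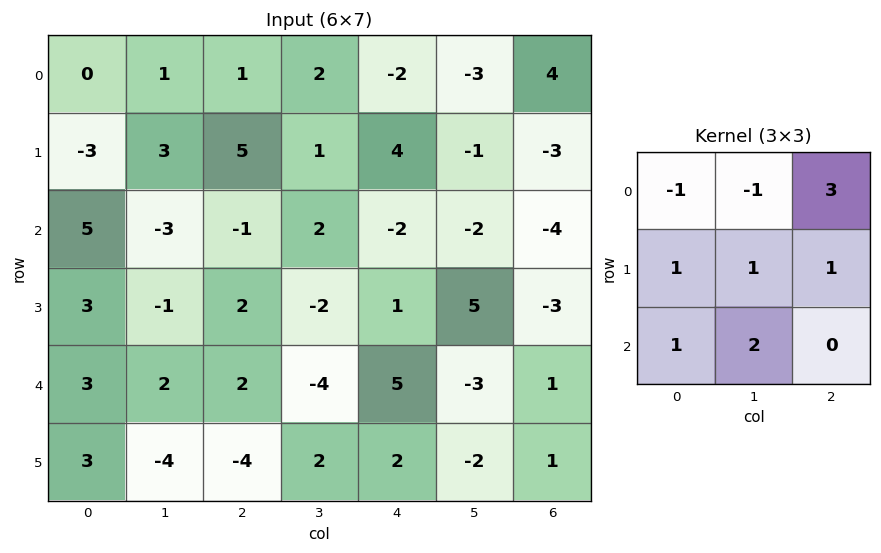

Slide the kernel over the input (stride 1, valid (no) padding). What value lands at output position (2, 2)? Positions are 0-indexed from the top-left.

-12

The receptive field on the input at this output position is [-1 2 -2 / 2 -2 1 / 2 -4 5]. Elementwise product with the kernel and sum: -1·-1 + 2·-1 + -2·3 + 2·1 + -2·1 + 1·1 + 2·1 + -4·2.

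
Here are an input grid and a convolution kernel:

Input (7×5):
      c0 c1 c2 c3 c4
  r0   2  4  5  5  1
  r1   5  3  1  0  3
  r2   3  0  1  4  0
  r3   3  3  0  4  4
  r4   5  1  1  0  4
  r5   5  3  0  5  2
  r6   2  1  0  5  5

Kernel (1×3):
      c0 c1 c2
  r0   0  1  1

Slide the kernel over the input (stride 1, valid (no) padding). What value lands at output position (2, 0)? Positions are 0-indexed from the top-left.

The receptive field on the input at this output position is [3 0 1]. Elementwise product with the kernel and sum: 0·1 + 1·1.

1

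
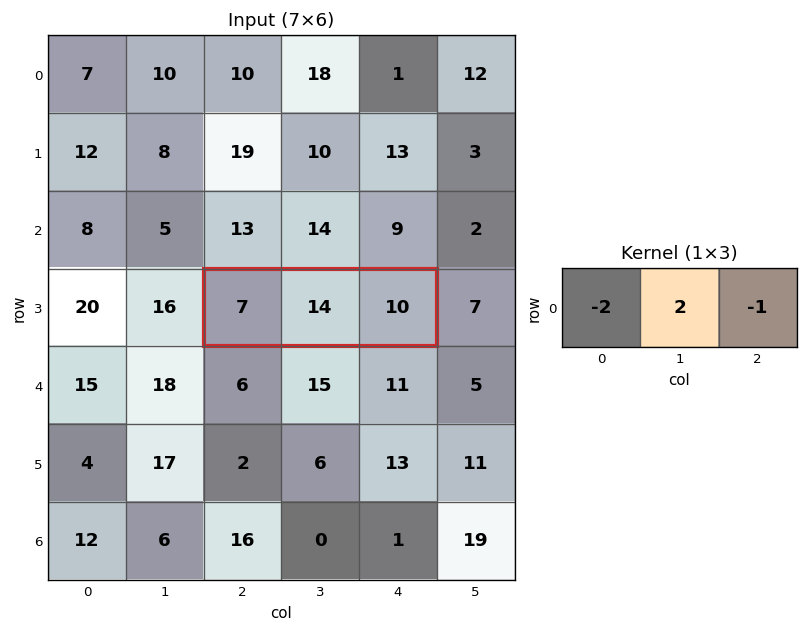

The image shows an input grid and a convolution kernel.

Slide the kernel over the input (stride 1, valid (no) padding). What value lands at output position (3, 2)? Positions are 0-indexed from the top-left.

The receptive field on the input at this output position is [7 14 10]. Elementwise product with the kernel and sum: 7·-2 + 14·2 + 10·-1.

4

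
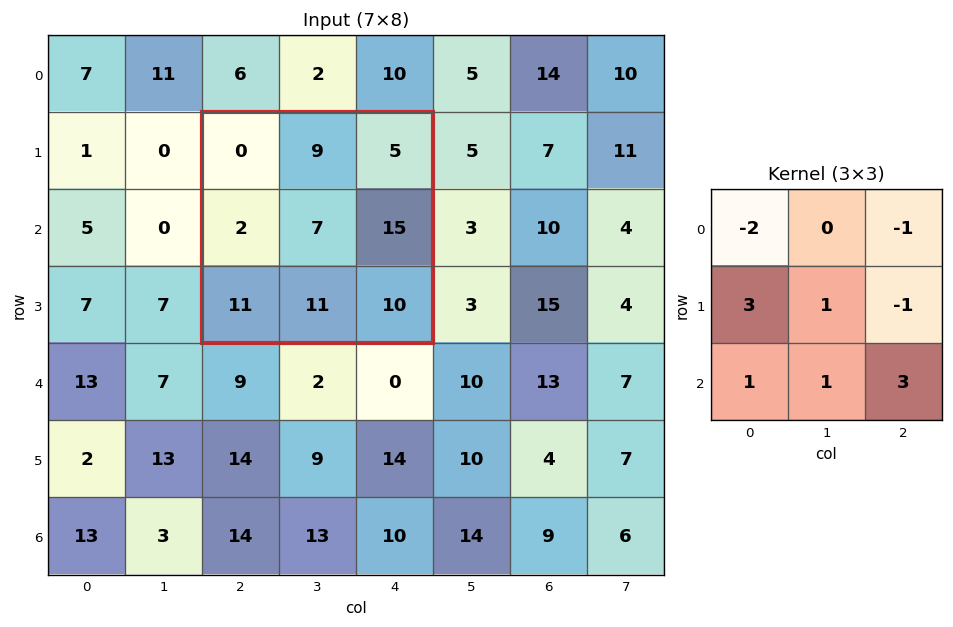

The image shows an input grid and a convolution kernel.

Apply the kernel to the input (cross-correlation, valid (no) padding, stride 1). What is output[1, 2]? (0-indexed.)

The receptive field on the input at this output position is [0 9 5 / 2 7 15 / 11 11 10]. Elementwise product with the kernel and sum: 0·-2 + 5·-1 + 2·3 + 7·1 + 15·-1 + 11·1 + 11·1 + 10·3.

45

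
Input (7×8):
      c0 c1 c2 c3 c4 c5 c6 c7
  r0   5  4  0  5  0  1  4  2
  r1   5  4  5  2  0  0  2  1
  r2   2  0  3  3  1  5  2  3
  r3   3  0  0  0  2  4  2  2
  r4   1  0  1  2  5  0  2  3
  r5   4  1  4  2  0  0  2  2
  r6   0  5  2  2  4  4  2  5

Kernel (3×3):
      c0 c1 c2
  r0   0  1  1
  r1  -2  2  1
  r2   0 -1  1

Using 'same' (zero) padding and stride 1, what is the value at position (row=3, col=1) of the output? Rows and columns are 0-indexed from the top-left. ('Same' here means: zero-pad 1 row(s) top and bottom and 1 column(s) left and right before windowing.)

-2

The receptive field on the zero-padded input at this output position is [2 0 3 / 3 0 0 / 1 0 1]. Elementwise product with the kernel and sum: 0·1 + 3·1 + 3·-2 + 0·2 + 0·1 + 0·-1 + 1·1.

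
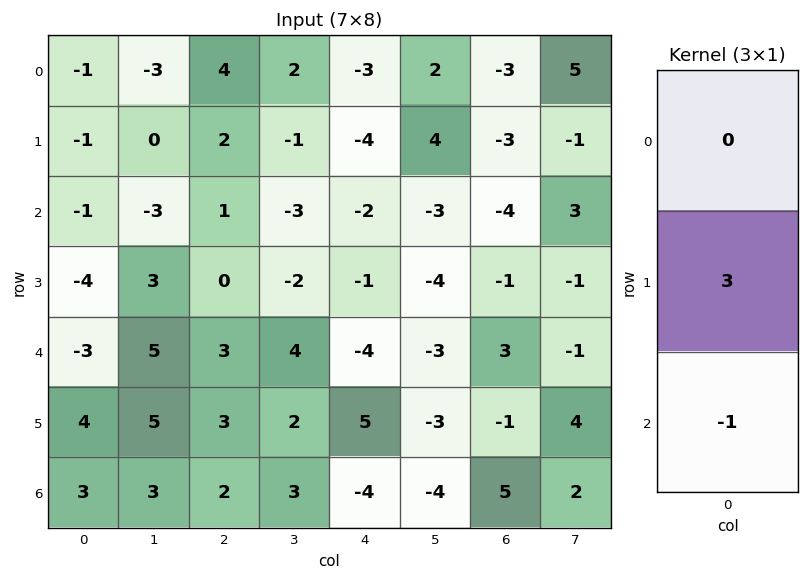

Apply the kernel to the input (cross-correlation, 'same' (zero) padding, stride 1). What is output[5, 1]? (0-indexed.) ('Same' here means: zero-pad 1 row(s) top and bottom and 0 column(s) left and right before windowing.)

The receptive field on the zero-padded input at this output position is [5 / 5 / 3]. Elementwise product with the kernel and sum: 5·3 + 3·-1.

12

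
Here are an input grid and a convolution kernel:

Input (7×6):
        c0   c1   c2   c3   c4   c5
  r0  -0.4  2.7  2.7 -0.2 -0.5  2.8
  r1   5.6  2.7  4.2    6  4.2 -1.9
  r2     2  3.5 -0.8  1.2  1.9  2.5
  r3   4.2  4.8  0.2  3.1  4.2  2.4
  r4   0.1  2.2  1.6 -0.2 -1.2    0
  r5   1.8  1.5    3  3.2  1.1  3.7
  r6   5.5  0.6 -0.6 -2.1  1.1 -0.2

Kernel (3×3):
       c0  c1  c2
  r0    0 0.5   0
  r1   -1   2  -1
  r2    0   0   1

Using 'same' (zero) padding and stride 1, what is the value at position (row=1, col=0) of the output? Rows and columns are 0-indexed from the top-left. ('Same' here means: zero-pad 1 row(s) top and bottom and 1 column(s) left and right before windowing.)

11.8

The receptive field on the zero-padded input at this output position is [0 -0.4 2.7 / 0 5.6 2.7 / 0 2 3.5]. Elementwise product with the kernel and sum: -0.4·0.5 + 0·-1 + 5.6·2 + 2.7·-1 + 3.5·1.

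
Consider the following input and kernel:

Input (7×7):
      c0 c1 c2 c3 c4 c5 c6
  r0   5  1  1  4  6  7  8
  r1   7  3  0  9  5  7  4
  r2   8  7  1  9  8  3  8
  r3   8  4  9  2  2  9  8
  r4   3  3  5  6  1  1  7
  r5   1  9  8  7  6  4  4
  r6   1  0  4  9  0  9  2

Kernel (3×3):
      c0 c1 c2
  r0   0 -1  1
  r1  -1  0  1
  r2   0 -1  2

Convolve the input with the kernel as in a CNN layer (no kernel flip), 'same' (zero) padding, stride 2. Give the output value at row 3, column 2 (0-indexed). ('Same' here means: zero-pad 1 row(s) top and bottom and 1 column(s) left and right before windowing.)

-2

The receptive field on the zero-padded input at this output position is [7 6 4 / 9 0 9 / 0 0 0]. Elementwise product with the kernel and sum: 6·-1 + 4·1 + 9·-1 + 9·1 + 0·-1 + 0·2.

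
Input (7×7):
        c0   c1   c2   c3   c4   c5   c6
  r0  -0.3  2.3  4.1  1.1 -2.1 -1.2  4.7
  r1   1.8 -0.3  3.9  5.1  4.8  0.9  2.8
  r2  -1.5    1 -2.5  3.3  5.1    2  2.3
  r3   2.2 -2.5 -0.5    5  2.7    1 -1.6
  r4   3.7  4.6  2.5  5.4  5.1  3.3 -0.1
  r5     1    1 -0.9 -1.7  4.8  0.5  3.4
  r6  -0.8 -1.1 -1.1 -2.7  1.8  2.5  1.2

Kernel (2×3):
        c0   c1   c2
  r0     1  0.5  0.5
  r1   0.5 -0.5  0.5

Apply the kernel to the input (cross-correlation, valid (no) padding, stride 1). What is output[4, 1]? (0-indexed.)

The receptive field on the input at this output position is [4.6 2.5 5.4 / 1 -0.9 -1.7]. Elementwise product with the kernel and sum: 4.6·1 + 2.5·0.5 + 5.4·0.5 + 1·0.5 + -0.9·-0.5 + -1.7·0.5.

8.65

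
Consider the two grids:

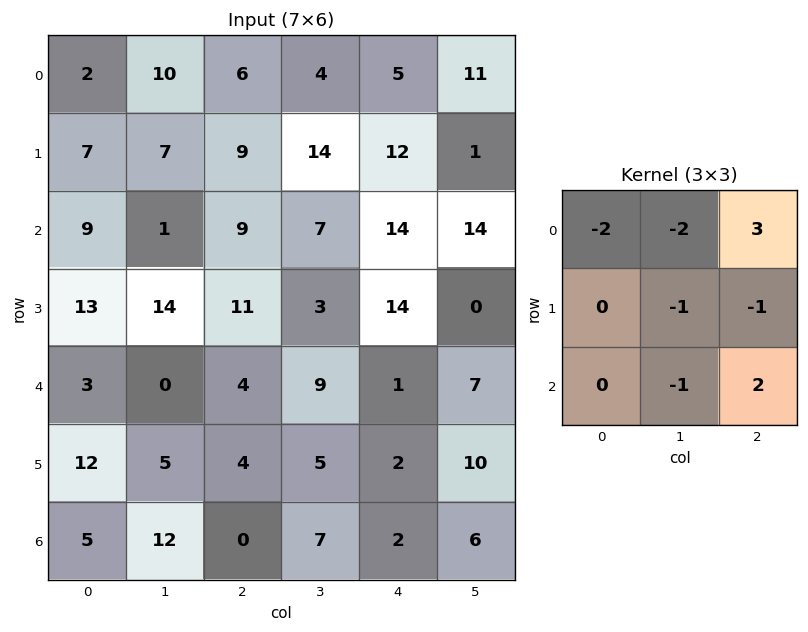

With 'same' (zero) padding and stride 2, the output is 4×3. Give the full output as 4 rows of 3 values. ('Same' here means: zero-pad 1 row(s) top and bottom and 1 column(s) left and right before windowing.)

Output[0,0]: The receptive field on the zero-padded input at this output position is [0 0 0 / 0 2 10 / 0 7 7]. Elementwise product with the kernel and sum: 0·-2 + 0·-2 + 0·3 + 2·-1 + 10·-1 + 7·-1 + 7·2.

-5 9 -26
12 -11 -91
11 -48 -24
-26 -10 8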